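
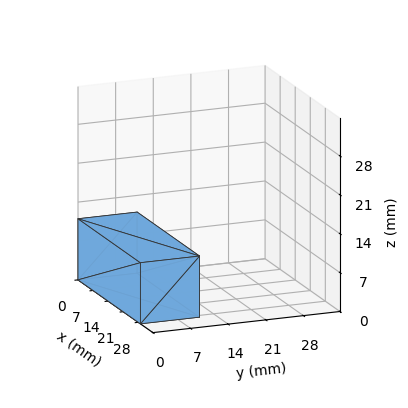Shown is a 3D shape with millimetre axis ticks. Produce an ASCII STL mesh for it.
Reading the render: the shape is a rectangular box, roughly 29 × 11 mm footprint and 11 mm tall (dimensions read to the nearest mm from the axis ticks). For the STL, each face is triangulated and given an outward normal.

solid part
  facet normal 0.0000 0.0000 -1.0000
    outer loop
      vertex 29.00 11.00 0.00
      vertex 29.00 0.00 0.00
      vertex 0.00 0.00 0.00
    endloop
  endfacet
  facet normal 0.0000 0.0000 -1.0000
    outer loop
      vertex 0.00 11.00 0.00
      vertex 29.00 11.00 0.00
      vertex 0.00 0.00 0.00
    endloop
  endfacet
  facet normal 0.0000 0.0000 1.0000
    outer loop
      vertex 0.00 0.00 11.00
      vertex 29.00 0.00 11.00
      vertex 29.00 11.00 11.00
    endloop
  endfacet
  facet normal 0.0000 0.0000 1.0000
    outer loop
      vertex 0.00 0.00 11.00
      vertex 29.00 11.00 11.00
      vertex 0.00 11.00 11.00
    endloop
  endfacet
  facet normal 0.0000 -1.0000 0.0000
    outer loop
      vertex 0.00 0.00 0.00
      vertex 29.00 0.00 0.00
      vertex 29.00 0.00 11.00
    endloop
  endfacet
  facet normal 0.0000 -1.0000 0.0000
    outer loop
      vertex 0.00 0.00 0.00
      vertex 29.00 0.00 11.00
      vertex 0.00 0.00 11.00
    endloop
  endfacet
  facet normal 0.0000 1.0000 0.0000
    outer loop
      vertex 29.00 11.00 11.00
      vertex 29.00 11.00 0.00
      vertex 0.00 11.00 0.00
    endloop
  endfacet
  facet normal 0.0000 1.0000 0.0000
    outer loop
      vertex 0.00 11.00 11.00
      vertex 29.00 11.00 11.00
      vertex 0.00 11.00 0.00
    endloop
  endfacet
  facet normal -1.0000 0.0000 0.0000
    outer loop
      vertex 0.00 11.00 11.00
      vertex 0.00 11.00 0.00
      vertex 0.00 0.00 0.00
    endloop
  endfacet
  facet normal -1.0000 0.0000 0.0000
    outer loop
      vertex 0.00 0.00 11.00
      vertex 0.00 11.00 11.00
      vertex 0.00 0.00 0.00
    endloop
  endfacet
  facet normal 1.0000 0.0000 0.0000
    outer loop
      vertex 29.00 0.00 0.00
      vertex 29.00 11.00 0.00
      vertex 29.00 11.00 11.00
    endloop
  endfacet
  facet normal 1.0000 0.0000 0.0000
    outer loop
      vertex 29.00 0.00 0.00
      vertex 29.00 11.00 11.00
      vertex 29.00 0.00 11.00
    endloop
  endfacet
endsolid part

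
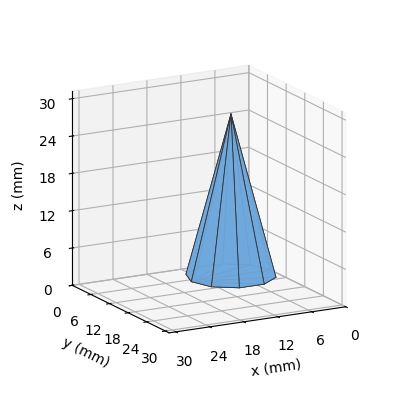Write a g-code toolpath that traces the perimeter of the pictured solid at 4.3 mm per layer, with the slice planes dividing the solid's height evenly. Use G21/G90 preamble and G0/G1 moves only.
Reading the render: the shape is a regular 10-sided pyramid, base circumscribed radius ≈ 7 mm, apex at z ≈ 26 mm (dimensions read to the nearest mm from the axis ticks). For the g-code, the solid's height is divided into equal slices at the stated Δz and each level perimeter traced with G1 moves after a G0 lift.

; perimeter-only toolpath
G21 ; units = mm
G90 ; absolute positioning
G28 ; home
; layer 1
G0 Z4.3
G0 X12.8 Y7.0
G1 X11.8 Y10.4
G1 X8.8 Y12.6
G1 X5.2 Y12.6
G1 X2.2 Y10.4
G1 X1.2 Y7.0
G1 X2.2 Y3.6
G1 X5.2 Y1.4
G1 X8.8 Y1.4
G1 X11.8 Y3.6
G1 X12.8 Y7.0
; layer 2
G0 Z8.7
G0 X11.7 Y7.0
G1 X10.8 Y9.7
G1 X8.5 Y11.5
G1 X5.5 Y11.5
G1 X3.2 Y9.7
G1 X2.3 Y7.0
G1 X3.2 Y4.3
G1 X5.5 Y2.5
G1 X8.5 Y2.5
G1 X10.8 Y4.3
G1 X11.7 Y7.0
; layer 3
G0 Z13.0
G0 X10.5 Y7.0
G1 X9.8 Y9.1
G1 X8.1 Y10.3
G1 X5.9 Y10.3
G1 X4.2 Y9.1
G1 X3.5 Y7.0
G1 X4.2 Y5.0
G1 X5.9 Y3.6
G1 X8.1 Y3.6
G1 X9.8 Y5.0
G1 X10.5 Y7.0
; layer 4
G0 Z17.3
G0 X9.3 Y7.0
G1 X8.9 Y8.4
G1 X7.7 Y9.2
G1 X6.3 Y9.2
G1 X5.1 Y8.4
G1 X4.7 Y7.0
G1 X5.1 Y5.6
G1 X6.3 Y4.8
G1 X7.7 Y4.8
G1 X8.9 Y5.6
G1 X9.3 Y7.0
; layer 5
G0 Z21.7
G0 X8.2 Y7.0
G1 X8.0 Y7.7
G1 X7.4 Y8.1
G1 X6.6 Y8.1
G1 X6.0 Y7.7
G1 X5.8 Y7.0
G1 X6.0 Y6.3
G1 X6.6 Y5.9
G1 X7.4 Y5.9
G1 X8.0 Y6.3
G1 X8.2 Y7.0
M2 ; end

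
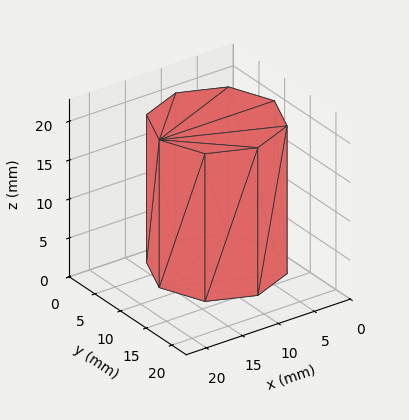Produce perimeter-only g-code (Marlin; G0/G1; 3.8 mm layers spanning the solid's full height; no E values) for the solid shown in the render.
Reading the render: the shape is a regular 8-sided prism (a cylinder approximated with 8 flat sides), circumscribed radius ≈ 8 mm, height ≈ 19 mm (dimensions read to the nearest mm from the axis ticks). For the g-code, the solid's height is divided into equal slices at the stated Δz and each level perimeter traced with G1 moves after a G0 lift.

; perimeter-only toolpath
G21 ; units = mm
G90 ; absolute positioning
G28 ; home
; layer 1
G0 Z3.8
G0 X16.0 Y8.0
G1 X13.7 Y13.7
G1 X8.0 Y16.0
G1 X2.3 Y13.7
G1 X0.0 Y8.0
G1 X2.3 Y2.3
G1 X8.0 Y0.0
G1 X13.7 Y2.3
G1 X16.0 Y8.0
; layer 2
G0 Z7.6
G0 X16.0 Y8.0
G1 X13.7 Y13.7
G1 X8.0 Y16.0
G1 X2.3 Y13.7
G1 X0.0 Y8.0
G1 X2.3 Y2.3
G1 X8.0 Y0.0
G1 X13.7 Y2.3
G1 X16.0 Y8.0
; layer 3
G0 Z11.4
G0 X16.0 Y8.0
G1 X13.7 Y13.7
G1 X8.0 Y16.0
G1 X2.3 Y13.7
G1 X0.0 Y8.0
G1 X2.3 Y2.3
G1 X8.0 Y0.0
G1 X13.7 Y2.3
G1 X16.0 Y8.0
; layer 4
G0 Z15.2
G0 X16.0 Y8.0
G1 X13.7 Y13.7
G1 X8.0 Y16.0
G1 X2.3 Y13.7
G1 X0.0 Y8.0
G1 X2.3 Y2.3
G1 X8.0 Y0.0
G1 X13.7 Y2.3
G1 X16.0 Y8.0
; layer 5
G0 Z19.0
G0 X16.0 Y8.0
G1 X13.7 Y13.7
G1 X8.0 Y16.0
G1 X2.3 Y13.7
G1 X0.0 Y8.0
G1 X2.3 Y2.3
G1 X8.0 Y0.0
G1 X13.7 Y2.3
G1 X16.0 Y8.0
M2 ; end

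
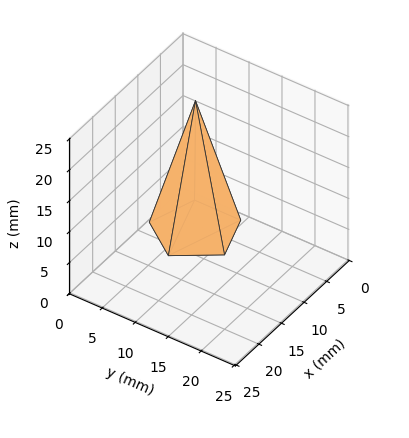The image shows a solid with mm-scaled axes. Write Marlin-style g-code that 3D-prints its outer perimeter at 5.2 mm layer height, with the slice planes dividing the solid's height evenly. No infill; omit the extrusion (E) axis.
Reading the render: the shape is a regular 5-sided pyramid, base circumscribed radius ≈ 6 mm, apex at z ≈ 21 mm (dimensions read to the nearest mm from the axis ticks). For the g-code, the solid's height is divided into equal slices at the stated Δz and each level perimeter traced with G1 moves after a G0 lift.

; perimeter-only toolpath
G21 ; units = mm
G90 ; absolute positioning
G28 ; home
; layer 1
G0 Z5.2
G0 X10.5 Y6.0
G1 X7.4 Y10.3
G1 X2.3 Y8.6
G1 X2.3 Y3.4
G1 X7.4 Y1.7
G1 X10.5 Y6.0
; layer 2
G0 Z10.5
G0 X9.0 Y6.0
G1 X7.0 Y8.8
G1 X3.5 Y7.8
G1 X3.5 Y4.2
G1 X7.0 Y3.1
G1 X9.0 Y6.0
; layer 3
G0 Z15.8
G0 X7.5 Y6.0
G1 X6.5 Y7.4
G1 X4.8 Y6.9
G1 X4.8 Y5.1
G1 X6.5 Y4.6
G1 X7.5 Y6.0
M2 ; end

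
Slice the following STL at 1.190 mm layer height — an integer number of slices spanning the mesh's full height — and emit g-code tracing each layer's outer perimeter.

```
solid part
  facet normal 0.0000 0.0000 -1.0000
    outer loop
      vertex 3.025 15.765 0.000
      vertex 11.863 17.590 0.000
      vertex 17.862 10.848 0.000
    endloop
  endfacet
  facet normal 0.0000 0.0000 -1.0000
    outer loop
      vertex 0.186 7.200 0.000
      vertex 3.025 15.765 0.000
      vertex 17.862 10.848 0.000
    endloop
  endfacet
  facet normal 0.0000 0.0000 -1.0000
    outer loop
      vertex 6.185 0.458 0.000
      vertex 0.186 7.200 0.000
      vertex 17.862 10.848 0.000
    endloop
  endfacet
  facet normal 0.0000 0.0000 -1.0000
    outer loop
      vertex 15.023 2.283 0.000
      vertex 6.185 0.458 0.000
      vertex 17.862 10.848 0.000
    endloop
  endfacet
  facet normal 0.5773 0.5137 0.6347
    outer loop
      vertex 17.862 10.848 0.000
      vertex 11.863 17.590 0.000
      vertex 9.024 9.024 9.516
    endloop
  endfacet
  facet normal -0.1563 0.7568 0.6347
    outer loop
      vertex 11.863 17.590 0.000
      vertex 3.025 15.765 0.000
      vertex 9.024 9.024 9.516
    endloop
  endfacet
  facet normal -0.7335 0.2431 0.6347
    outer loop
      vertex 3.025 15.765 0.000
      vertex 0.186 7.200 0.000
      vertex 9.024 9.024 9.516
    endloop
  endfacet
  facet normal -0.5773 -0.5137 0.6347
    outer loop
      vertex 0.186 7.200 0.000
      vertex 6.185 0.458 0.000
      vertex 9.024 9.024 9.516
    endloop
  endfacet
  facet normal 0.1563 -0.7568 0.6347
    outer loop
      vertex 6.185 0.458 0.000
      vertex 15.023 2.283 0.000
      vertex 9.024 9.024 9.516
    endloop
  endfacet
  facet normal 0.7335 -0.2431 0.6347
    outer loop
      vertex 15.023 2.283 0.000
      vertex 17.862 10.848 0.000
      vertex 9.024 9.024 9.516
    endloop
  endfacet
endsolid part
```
; perimeter-only toolpath
G21 ; units = mm
G90 ; absolute positioning
G28 ; home
; layer 1
G0 Z1.190
G0 X16.757 Y10.620
G1 X11.508 Y16.519
G1 X3.775 Y14.922
G1 X1.291 Y7.428
G1 X6.540 Y1.529
G1 X14.273 Y3.126
G1 X16.757 Y10.620
; layer 2
G0 Z2.379
G0 X15.652 Y10.392
G1 X11.153 Y15.448
G1 X4.525 Y14.080
G1 X2.395 Y7.656
G1 X6.895 Y2.599
G1 X13.523 Y3.968
G1 X15.652 Y10.392
; layer 3
G0 Z3.569
G0 X14.548 Y10.164
G1 X10.798 Y14.378
G1 X5.275 Y13.237
G1 X3.500 Y7.884
G1 X7.250 Y3.670
G1 X12.773 Y4.811
G1 X14.548 Y10.164
; layer 4
G0 Z4.758
G0 X13.443 Y9.936
G1 X10.444 Y13.307
G1 X6.024 Y12.395
G1 X4.605 Y8.112
G1 X7.604 Y4.741
G1 X12.023 Y5.653
G1 X13.443 Y9.936
; layer 5
G0 Z5.947
G0 X12.338 Y9.708
G1 X10.089 Y12.236
G1 X6.774 Y11.552
G1 X5.710 Y8.340
G1 X7.959 Y5.812
G1 X11.274 Y6.496
G1 X12.338 Y9.708
; layer 6
G0 Z7.137
G0 X11.233 Y9.480
G1 X9.734 Y11.165
G1 X7.524 Y10.709
G1 X6.814 Y8.568
G1 X8.314 Y6.882
G1 X10.524 Y7.339
G1 X11.233 Y9.480
; layer 7
G0 Z8.326
G0 X10.129 Y9.252
G1 X9.379 Y10.095
G1 X8.274 Y9.867
G1 X7.919 Y8.796
G1 X8.669 Y7.953
G1 X9.774 Y8.181
G1 X10.129 Y9.252
M2 ; end

The solid is a regular 6-sided pyramid, base circumscribed radius ≈ 9.02 mm, apex at z ≈ 9.52 mm. Slicing at Δz = 1.190 mm — 8 equal slices spanning the solid's height, so layer i sits at z = i·h/8 — gives 7 non-empty perimeters. Each is a 6-segment closed polygon; G0 lifts to the layer z and rapids to the start vertex, then G1 traces the edges. The cross-section shrinks linearly with z (the slice at the apex is degenerate and omitted).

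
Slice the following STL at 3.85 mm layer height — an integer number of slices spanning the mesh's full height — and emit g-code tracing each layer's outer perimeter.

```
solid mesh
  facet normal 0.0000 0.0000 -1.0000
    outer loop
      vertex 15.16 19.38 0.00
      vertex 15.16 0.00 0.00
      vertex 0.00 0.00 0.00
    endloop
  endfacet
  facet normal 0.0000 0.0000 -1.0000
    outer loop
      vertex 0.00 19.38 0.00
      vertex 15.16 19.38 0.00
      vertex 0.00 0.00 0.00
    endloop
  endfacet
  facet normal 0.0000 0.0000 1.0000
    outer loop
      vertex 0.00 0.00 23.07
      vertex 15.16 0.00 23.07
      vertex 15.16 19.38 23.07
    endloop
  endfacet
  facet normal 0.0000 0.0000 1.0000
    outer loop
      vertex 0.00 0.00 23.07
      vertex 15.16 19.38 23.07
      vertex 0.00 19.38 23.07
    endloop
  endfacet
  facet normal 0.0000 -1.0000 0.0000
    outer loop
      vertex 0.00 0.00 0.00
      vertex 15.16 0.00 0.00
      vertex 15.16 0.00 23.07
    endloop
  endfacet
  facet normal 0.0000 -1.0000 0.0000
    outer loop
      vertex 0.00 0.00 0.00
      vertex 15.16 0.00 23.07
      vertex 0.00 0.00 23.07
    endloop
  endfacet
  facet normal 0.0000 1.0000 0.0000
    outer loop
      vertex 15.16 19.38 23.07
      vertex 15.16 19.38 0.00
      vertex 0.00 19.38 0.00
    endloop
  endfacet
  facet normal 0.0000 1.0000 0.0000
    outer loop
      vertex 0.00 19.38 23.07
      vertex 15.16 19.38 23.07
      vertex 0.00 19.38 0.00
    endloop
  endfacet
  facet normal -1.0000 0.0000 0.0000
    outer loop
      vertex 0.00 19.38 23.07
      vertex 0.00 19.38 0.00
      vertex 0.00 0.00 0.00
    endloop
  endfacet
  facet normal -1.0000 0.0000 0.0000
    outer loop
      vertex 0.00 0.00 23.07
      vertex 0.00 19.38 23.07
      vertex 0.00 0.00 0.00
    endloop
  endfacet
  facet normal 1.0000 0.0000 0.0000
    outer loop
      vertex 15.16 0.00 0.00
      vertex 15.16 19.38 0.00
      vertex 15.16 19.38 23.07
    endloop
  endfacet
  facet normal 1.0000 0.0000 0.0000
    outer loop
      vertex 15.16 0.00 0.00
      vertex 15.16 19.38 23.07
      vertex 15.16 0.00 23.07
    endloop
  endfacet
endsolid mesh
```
; perimeter-only toolpath
G21 ; units = mm
G90 ; absolute positioning
G28 ; home
; layer 1
G0 Z3.85
G0 X0.00 Y0.00
G1 X15.16 Y0.00
G1 X15.16 Y19.38
G1 X0.00 Y19.38
G1 X0.00 Y0.00
; layer 2
G0 Z7.69
G0 X0.00 Y0.00
G1 X15.16 Y0.00
G1 X15.16 Y19.38
G1 X0.00 Y19.38
G1 X0.00 Y0.00
; layer 3
G0 Z11.54
G0 X0.00 Y0.00
G1 X15.16 Y0.00
G1 X15.16 Y19.38
G1 X0.00 Y19.38
G1 X0.00 Y0.00
; layer 4
G0 Z15.38
G0 X0.00 Y0.00
G1 X15.16 Y0.00
G1 X15.16 Y19.38
G1 X0.00 Y19.38
G1 X0.00 Y0.00
; layer 5
G0 Z19.23
G0 X0.00 Y0.00
G1 X15.16 Y0.00
G1 X15.16 Y19.38
G1 X0.00 Y19.38
G1 X0.00 Y0.00
; layer 6
G0 Z23.07
G0 X0.00 Y0.00
G1 X15.16 Y0.00
G1 X15.16 Y19.38
G1 X0.00 Y19.38
G1 X0.00 Y0.00
M2 ; end

The solid is a rectangular box, roughly 15.2 × 19.4 mm footprint and 23.1 mm tall. Slicing at Δz = 3.85 mm — 6 equal slices spanning the solid's height, so layer i sits at z = i·h/6 — gives 6 non-empty perimeters. Each is a 4-segment closed polygon; G0 lifts to the layer z and rapids to the start vertex, then G1 traces the edges.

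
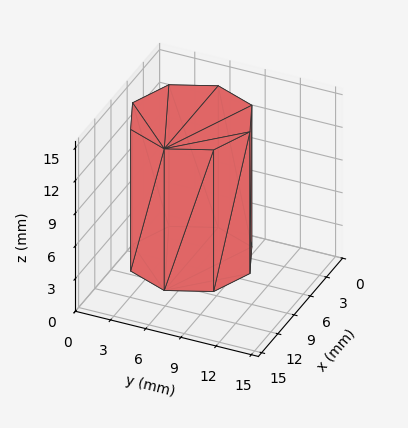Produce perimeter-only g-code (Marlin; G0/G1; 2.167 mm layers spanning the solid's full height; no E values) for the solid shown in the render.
Reading the render: the shape is a regular 8-sided prism (a cylinder approximated with 8 flat sides), circumscribed radius ≈ 5 mm, height ≈ 13 mm (dimensions read to the nearest mm from the axis ticks). For the g-code, the solid's height is divided into equal slices at the stated Δz and each level perimeter traced with G1 moves after a G0 lift.

; perimeter-only toolpath
G21 ; units = mm
G90 ; absolute positioning
G28 ; home
; layer 1
G0 Z2.167
G0 X10.000 Y5.000
G1 X8.536 Y8.536
G1 X5.000 Y10.000
G1 X1.464 Y8.536
G1 X0.000 Y5.000
G1 X1.464 Y1.464
G1 X5.000 Y0.000
G1 X8.536 Y1.464
G1 X10.000 Y5.000
; layer 2
G0 Z4.333
G0 X10.000 Y5.000
G1 X8.536 Y8.536
G1 X5.000 Y10.000
G1 X1.464 Y8.536
G1 X0.000 Y5.000
G1 X1.464 Y1.464
G1 X5.000 Y0.000
G1 X8.536 Y1.464
G1 X10.000 Y5.000
; layer 3
G0 Z6.500
G0 X10.000 Y5.000
G1 X8.536 Y8.536
G1 X5.000 Y10.000
G1 X1.464 Y8.536
G1 X0.000 Y5.000
G1 X1.464 Y1.464
G1 X5.000 Y0.000
G1 X8.536 Y1.464
G1 X10.000 Y5.000
; layer 4
G0 Z8.667
G0 X10.000 Y5.000
G1 X8.536 Y8.536
G1 X5.000 Y10.000
G1 X1.464 Y8.536
G1 X0.000 Y5.000
G1 X1.464 Y1.464
G1 X5.000 Y0.000
G1 X8.536 Y1.464
G1 X10.000 Y5.000
; layer 5
G0 Z10.833
G0 X10.000 Y5.000
G1 X8.536 Y8.536
G1 X5.000 Y10.000
G1 X1.464 Y8.536
G1 X0.000 Y5.000
G1 X1.464 Y1.464
G1 X5.000 Y0.000
G1 X8.536 Y1.464
G1 X10.000 Y5.000
; layer 6
G0 Z13.000
G0 X10.000 Y5.000
G1 X8.536 Y8.536
G1 X5.000 Y10.000
G1 X1.464 Y8.536
G1 X0.000 Y5.000
G1 X1.464 Y1.464
G1 X5.000 Y0.000
G1 X8.536 Y1.464
G1 X10.000 Y5.000
M2 ; end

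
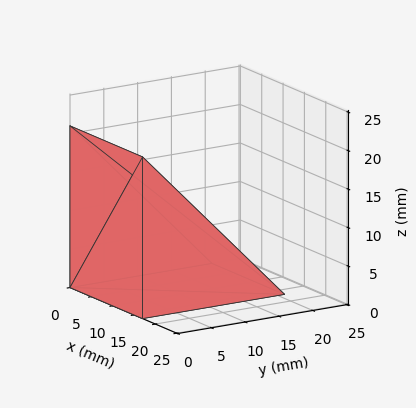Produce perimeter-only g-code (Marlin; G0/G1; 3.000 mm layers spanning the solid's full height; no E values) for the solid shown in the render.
Reading the render: the shape is a wedge (ramp): 17 × 21 mm base, rising to 21 mm along the y=0 edge and sloping linearly to z=0 at y=21 (dimensions read to the nearest mm from the axis ticks). For the g-code, the solid's height is divided into equal slices at the stated Δz and each level perimeter traced with G1 moves after a G0 lift.

; perimeter-only toolpath
G21 ; units = mm
G90 ; absolute positioning
G28 ; home
; layer 1
G0 Z3.000
G0 X0.000 Y0.000
G1 X17.000 Y0.000
G1 X17.000 Y18.000
G1 X0.000 Y18.000
G1 X0.000 Y0.000
; layer 2
G0 Z6.000
G0 X0.000 Y0.000
G1 X17.000 Y0.000
G1 X17.000 Y15.000
G1 X0.000 Y15.000
G1 X0.000 Y0.000
; layer 3
G0 Z9.000
G0 X0.000 Y0.000
G1 X17.000 Y0.000
G1 X17.000 Y12.000
G1 X0.000 Y12.000
G1 X0.000 Y0.000
; layer 4
G0 Z12.000
G0 X0.000 Y0.000
G1 X17.000 Y0.000
G1 X17.000 Y9.000
G1 X0.000 Y9.000
G1 X0.000 Y0.000
; layer 5
G0 Z15.000
G0 X0.000 Y0.000
G1 X17.000 Y0.000
G1 X17.000 Y6.000
G1 X0.000 Y6.000
G1 X0.000 Y0.000
; layer 6
G0 Z18.000
G0 X0.000 Y0.000
G1 X17.000 Y0.000
G1 X17.000 Y3.000
G1 X0.000 Y3.000
G1 X0.000 Y0.000
M2 ; end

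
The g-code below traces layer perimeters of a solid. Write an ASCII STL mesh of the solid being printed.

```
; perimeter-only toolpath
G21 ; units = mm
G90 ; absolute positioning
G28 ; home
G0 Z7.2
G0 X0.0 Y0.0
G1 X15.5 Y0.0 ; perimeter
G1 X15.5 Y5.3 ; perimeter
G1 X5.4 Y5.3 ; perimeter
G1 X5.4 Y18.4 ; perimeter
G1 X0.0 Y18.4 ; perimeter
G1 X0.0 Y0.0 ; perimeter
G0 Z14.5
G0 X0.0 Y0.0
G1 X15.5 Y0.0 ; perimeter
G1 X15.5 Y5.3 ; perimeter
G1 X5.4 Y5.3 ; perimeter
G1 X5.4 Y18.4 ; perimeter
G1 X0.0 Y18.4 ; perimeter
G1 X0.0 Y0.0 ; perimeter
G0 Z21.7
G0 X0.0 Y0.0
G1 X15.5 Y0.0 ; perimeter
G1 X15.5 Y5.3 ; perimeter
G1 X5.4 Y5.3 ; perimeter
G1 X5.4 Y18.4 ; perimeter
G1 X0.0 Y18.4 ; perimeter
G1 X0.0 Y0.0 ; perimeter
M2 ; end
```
solid part
  facet normal 0.0000 0.0000 -1.0000
    outer loop
      vertex 15.5 5.3 0.0
      vertex 15.5 0.0 0.0
      vertex 0.0 0.0 0.0
    endloop
  endfacet
  facet normal 0.0000 0.0000 -1.0000
    outer loop
      vertex 5.4 5.3 0.0
      vertex 15.5 5.3 0.0
      vertex 0.0 0.0 0.0
    endloop
  endfacet
  facet normal 0.0000 0.0000 -1.0000
    outer loop
      vertex 5.4 18.4 0.0
      vertex 5.4 5.3 0.0
      vertex 0.0 0.0 0.0
    endloop
  endfacet
  facet normal 0.0000 0.0000 -1.0000
    outer loop
      vertex 0.0 18.4 0.0
      vertex 5.4 18.4 0.0
      vertex 0.0 0.0 0.0
    endloop
  endfacet
  facet normal 0.0000 0.0000 1.0000
    outer loop
      vertex 0.0 0.0 21.7
      vertex 15.5 0.0 21.7
      vertex 15.5 5.3 21.7
    endloop
  endfacet
  facet normal 0.0000 0.0000 1.0000
    outer loop
      vertex 0.0 0.0 21.7
      vertex 15.5 5.3 21.7
      vertex 5.4 5.3 21.7
    endloop
  endfacet
  facet normal 0.0000 0.0000 1.0000
    outer loop
      vertex 0.0 0.0 21.7
      vertex 5.4 5.3 21.7
      vertex 5.4 18.4 21.7
    endloop
  endfacet
  facet normal 0.0000 0.0000 1.0000
    outer loop
      vertex 0.0 0.0 21.7
      vertex 5.4 18.4 21.7
      vertex 0.0 18.4 21.7
    endloop
  endfacet
  facet normal 0.0000 -1.0000 0.0000
    outer loop
      vertex 0.0 0.0 0.0
      vertex 15.5 0.0 0.0
      vertex 15.5 0.0 21.7
    endloop
  endfacet
  facet normal 0.0000 -1.0000 0.0000
    outer loop
      vertex 0.0 0.0 0.0
      vertex 15.5 0.0 21.7
      vertex 0.0 0.0 21.7
    endloop
  endfacet
  facet normal 1.0000 0.0000 0.0000
    outer loop
      vertex 15.5 0.0 0.0
      vertex 15.5 5.3 0.0
      vertex 15.5 5.3 21.7
    endloop
  endfacet
  facet normal 1.0000 0.0000 0.0000
    outer loop
      vertex 15.5 0.0 0.0
      vertex 15.5 5.3 21.7
      vertex 15.5 0.0 21.7
    endloop
  endfacet
  facet normal 0.0000 1.0000 0.0000
    outer loop
      vertex 15.5 5.3 0.0
      vertex 5.4 5.3 0.0
      vertex 5.4 5.3 21.7
    endloop
  endfacet
  facet normal 0.0000 1.0000 0.0000
    outer loop
      vertex 15.5 5.3 0.0
      vertex 5.4 5.3 21.7
      vertex 15.5 5.3 21.7
    endloop
  endfacet
  facet normal 1.0000 0.0000 0.0000
    outer loop
      vertex 5.4 5.3 0.0
      vertex 5.4 18.4 0.0
      vertex 5.4 18.4 21.7
    endloop
  endfacet
  facet normal 1.0000 0.0000 0.0000
    outer loop
      vertex 5.4 5.3 0.0
      vertex 5.4 18.4 21.7
      vertex 5.4 5.3 21.7
    endloop
  endfacet
  facet normal 0.0000 1.0000 0.0000
    outer loop
      vertex 5.4 18.4 0.0
      vertex 0.0 18.4 0.0
      vertex 0.0 18.4 21.7
    endloop
  endfacet
  facet normal 0.0000 1.0000 0.0000
    outer loop
      vertex 5.4 18.4 0.0
      vertex 0.0 18.4 21.7
      vertex 5.4 18.4 21.7
    endloop
  endfacet
  facet normal -1.0000 0.0000 0.0000
    outer loop
      vertex 0.0 18.4 0.0
      vertex 0.0 0.0 0.0
      vertex 0.0 0.0 21.7
    endloop
  endfacet
  facet normal -1.0000 0.0000 0.0000
    outer loop
      vertex 0.0 18.4 0.0
      vertex 0.0 0.0 21.7
      vertex 0.0 18.4 21.7
    endloop
  endfacet
endsolid part

The G0 Z moves step by Δz≈7.2 mm. Every layer's G1 loop is the same polygon, so the solid is a straight extrusion of it from z=0 to z≈21.7. Closing with flat bottom and top caps and triangulating gives 20 facets — an L-shaped prism: outer 15.5 × 18.4 mm, arm thicknesses ≈ 5.3 mm (horizontal) and 5.4 mm (vertical), extruded 21.7 mm in z.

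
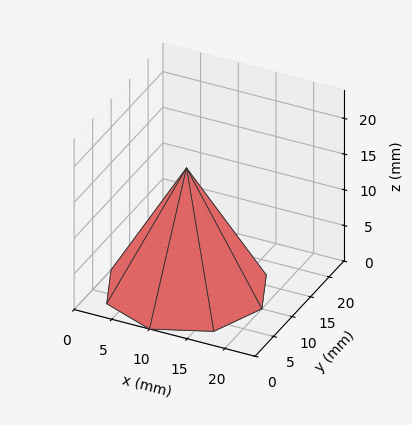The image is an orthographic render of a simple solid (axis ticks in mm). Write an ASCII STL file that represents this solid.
Reading the render: the shape is a regular 8-sided pyramid, base circumscribed radius ≈ 10 mm, apex at z ≈ 17 mm (dimensions read to the nearest mm from the axis ticks). For the STL, each face is triangulated and given an outward normal.

solid part
  facet normal 0.0000 0.0000 -1.0000
    outer loop
      vertex 10.0 20.0 0.0
      vertex 17.1 17.1 0.0
      vertex 20.0 10.0 0.0
    endloop
  endfacet
  facet normal 0.0000 0.0000 -1.0000
    outer loop
      vertex 2.9 17.1 0.0
      vertex 10.0 20.0 0.0
      vertex 20.0 10.0 0.0
    endloop
  endfacet
  facet normal 0.0000 0.0000 -1.0000
    outer loop
      vertex 0.0 10.0 0.0
      vertex 2.9 17.1 0.0
      vertex 20.0 10.0 0.0
    endloop
  endfacet
  facet normal 0.0000 0.0000 -1.0000
    outer loop
      vertex 2.9 2.9 0.0
      vertex 0.0 10.0 0.0
      vertex 20.0 10.0 0.0
    endloop
  endfacet
  facet normal 0.0000 0.0000 -1.0000
    outer loop
      vertex 10.0 0.0 0.0
      vertex 2.9 2.9 0.0
      vertex 20.0 10.0 0.0
    endloop
  endfacet
  facet normal 0.0000 0.0000 -1.0000
    outer loop
      vertex 17.1 2.9 0.0
      vertex 10.0 0.0 0.0
      vertex 20.0 10.0 0.0
    endloop
  endfacet
  facet normal 0.8130 0.3321 0.4782
    outer loop
      vertex 20.0 10.0 0.0
      vertex 17.1 17.1 0.0
      vertex 10.0 10.0 17.0
    endloop
  endfacet
  facet normal 0.3321 0.8130 0.4782
    outer loop
      vertex 17.1 17.1 0.0
      vertex 10.0 20.0 0.0
      vertex 10.0 10.0 17.0
    endloop
  endfacet
  facet normal -0.3321 0.8130 0.4782
    outer loop
      vertex 10.0 20.0 0.0
      vertex 2.9 17.1 0.0
      vertex 10.0 10.0 17.0
    endloop
  endfacet
  facet normal -0.8130 0.3321 0.4782
    outer loop
      vertex 2.9 17.1 0.0
      vertex 0.0 10.0 0.0
      vertex 10.0 10.0 17.0
    endloop
  endfacet
  facet normal -0.8130 -0.3321 0.4782
    outer loop
      vertex 0.0 10.0 0.0
      vertex 2.9 2.9 0.0
      vertex 10.0 10.0 17.0
    endloop
  endfacet
  facet normal -0.3321 -0.8130 0.4782
    outer loop
      vertex 2.9 2.9 0.0
      vertex 10.0 0.0 0.0
      vertex 10.0 10.0 17.0
    endloop
  endfacet
  facet normal 0.3321 -0.8130 0.4782
    outer loop
      vertex 10.0 0.0 0.0
      vertex 17.1 2.9 0.0
      vertex 10.0 10.0 17.0
    endloop
  endfacet
  facet normal 0.8130 -0.3321 0.4782
    outer loop
      vertex 17.1 2.9 0.0
      vertex 20.0 10.0 0.0
      vertex 10.0 10.0 17.0
    endloop
  endfacet
endsolid part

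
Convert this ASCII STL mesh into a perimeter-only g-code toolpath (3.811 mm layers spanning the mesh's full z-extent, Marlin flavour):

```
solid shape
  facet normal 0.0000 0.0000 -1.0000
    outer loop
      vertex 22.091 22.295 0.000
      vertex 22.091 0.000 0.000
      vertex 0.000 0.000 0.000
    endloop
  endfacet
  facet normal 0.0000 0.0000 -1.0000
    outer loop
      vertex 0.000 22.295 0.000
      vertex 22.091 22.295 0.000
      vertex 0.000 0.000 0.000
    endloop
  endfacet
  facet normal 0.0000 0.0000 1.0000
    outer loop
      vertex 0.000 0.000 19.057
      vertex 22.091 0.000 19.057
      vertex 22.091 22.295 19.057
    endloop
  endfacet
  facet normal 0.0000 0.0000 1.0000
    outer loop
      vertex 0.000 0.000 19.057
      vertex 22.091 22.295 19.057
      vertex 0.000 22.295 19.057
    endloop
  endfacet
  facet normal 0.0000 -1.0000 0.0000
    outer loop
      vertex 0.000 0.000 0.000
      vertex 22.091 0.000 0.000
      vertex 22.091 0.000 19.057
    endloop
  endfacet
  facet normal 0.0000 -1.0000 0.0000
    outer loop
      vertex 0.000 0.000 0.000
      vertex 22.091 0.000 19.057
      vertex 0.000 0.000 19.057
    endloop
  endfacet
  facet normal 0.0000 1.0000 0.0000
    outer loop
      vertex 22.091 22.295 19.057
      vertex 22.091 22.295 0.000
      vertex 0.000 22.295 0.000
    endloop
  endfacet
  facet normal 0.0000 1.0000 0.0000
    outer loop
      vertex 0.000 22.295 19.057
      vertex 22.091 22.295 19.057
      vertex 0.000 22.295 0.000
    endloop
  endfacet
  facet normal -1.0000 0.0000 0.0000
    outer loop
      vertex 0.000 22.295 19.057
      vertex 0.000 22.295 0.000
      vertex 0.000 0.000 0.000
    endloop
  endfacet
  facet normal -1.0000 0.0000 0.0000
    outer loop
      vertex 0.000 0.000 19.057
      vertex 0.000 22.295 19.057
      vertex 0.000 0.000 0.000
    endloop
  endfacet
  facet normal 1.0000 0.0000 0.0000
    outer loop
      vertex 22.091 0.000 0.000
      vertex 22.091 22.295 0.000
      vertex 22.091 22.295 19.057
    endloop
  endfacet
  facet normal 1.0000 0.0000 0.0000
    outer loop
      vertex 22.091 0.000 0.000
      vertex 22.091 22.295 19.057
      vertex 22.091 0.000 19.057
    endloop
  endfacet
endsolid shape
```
; perimeter-only toolpath
G21 ; units = mm
G90 ; absolute positioning
G28 ; home
; layer 1
G0 Z3.811
G0 X0.000 Y0.000
G1 X22.091 Y0.000
G1 X22.091 Y22.295
G1 X0.000 Y22.295
G1 X0.000 Y0.000
; layer 2
G0 Z7.623
G0 X0.000 Y0.000
G1 X22.091 Y0.000
G1 X22.091 Y22.295
G1 X0.000 Y22.295
G1 X0.000 Y0.000
; layer 3
G0 Z11.434
G0 X0.000 Y0.000
G1 X22.091 Y0.000
G1 X22.091 Y22.295
G1 X0.000 Y22.295
G1 X0.000 Y0.000
; layer 4
G0 Z15.246
G0 X0.000 Y0.000
G1 X22.091 Y0.000
G1 X22.091 Y22.295
G1 X0.000 Y22.295
G1 X0.000 Y0.000
; layer 5
G0 Z19.057
G0 X0.000 Y0.000
G1 X22.091 Y0.000
G1 X22.091 Y22.295
G1 X0.000 Y22.295
G1 X0.000 Y0.000
M2 ; end

The solid is a rectangular box, roughly 22.1 × 22.3 mm footprint and 19.1 mm tall. Slicing at Δz = 3.811 mm — 5 equal slices spanning the solid's height, so layer i sits at z = i·h/5 — gives 5 non-empty perimeters. Each is a 4-segment closed polygon; G0 lifts to the layer z and rapids to the start vertex, then G1 traces the edges.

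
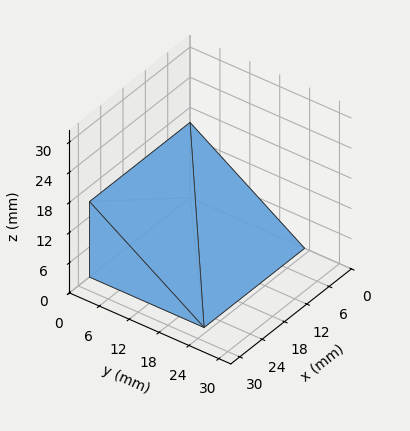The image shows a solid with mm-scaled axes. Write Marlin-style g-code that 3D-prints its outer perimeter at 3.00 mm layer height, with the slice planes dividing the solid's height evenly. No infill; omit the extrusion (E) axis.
Reading the render: the shape is a wedge (ramp): 27 × 23 mm base, rising to 15 mm along the y=0 edge and sloping linearly to z=0 at y=23 (dimensions read to the nearest mm from the axis ticks). For the g-code, the solid's height is divided into equal slices at the stated Δz and each level perimeter traced with G1 moves after a G0 lift.

; perimeter-only toolpath
G21 ; units = mm
G90 ; absolute positioning
G28 ; home
; layer 1
G0 Z3.00
G0 X0.00 Y0.00
G1 X27.00 Y0.00
G1 X27.00 Y18.40
G1 X0.00 Y18.40
G1 X0.00 Y0.00
; layer 2
G0 Z6.00
G0 X0.00 Y0.00
G1 X27.00 Y0.00
G1 X27.00 Y13.80
G1 X0.00 Y13.80
G1 X0.00 Y0.00
; layer 3
G0 Z9.00
G0 X0.00 Y0.00
G1 X27.00 Y0.00
G1 X27.00 Y9.20
G1 X0.00 Y9.20
G1 X0.00 Y0.00
; layer 4
G0 Z12.00
G0 X0.00 Y0.00
G1 X27.00 Y0.00
G1 X27.00 Y4.60
G1 X0.00 Y4.60
G1 X0.00 Y0.00
M2 ; end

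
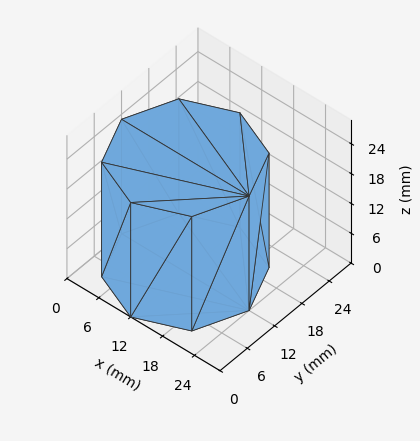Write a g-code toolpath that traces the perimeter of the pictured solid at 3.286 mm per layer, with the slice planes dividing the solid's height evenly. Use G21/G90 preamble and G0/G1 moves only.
Reading the render: the shape is a regular 8-sided prism (a cylinder approximated with 8 flat sides), circumscribed radius ≈ 12 mm, height ≈ 23 mm (dimensions read to the nearest mm from the axis ticks). For the g-code, the solid's height is divided into equal slices at the stated Δz and each level perimeter traced with G1 moves after a G0 lift.

; perimeter-only toolpath
G21 ; units = mm
G90 ; absolute positioning
G28 ; home
; layer 1
G0 Z3.286
G0 X24.000 Y12.000
G1 X20.485 Y20.485
G1 X12.000 Y24.000
G1 X3.515 Y20.485
G1 X0.000 Y12.000
G1 X3.515 Y3.515
G1 X12.000 Y0.000
G1 X20.485 Y3.515
G1 X24.000 Y12.000
; layer 2
G0 Z6.571
G0 X24.000 Y12.000
G1 X20.485 Y20.485
G1 X12.000 Y24.000
G1 X3.515 Y20.485
G1 X0.000 Y12.000
G1 X3.515 Y3.515
G1 X12.000 Y0.000
G1 X20.485 Y3.515
G1 X24.000 Y12.000
; layer 3
G0 Z9.857
G0 X24.000 Y12.000
G1 X20.485 Y20.485
G1 X12.000 Y24.000
G1 X3.515 Y20.485
G1 X0.000 Y12.000
G1 X3.515 Y3.515
G1 X12.000 Y0.000
G1 X20.485 Y3.515
G1 X24.000 Y12.000
; layer 4
G0 Z13.143
G0 X24.000 Y12.000
G1 X20.485 Y20.485
G1 X12.000 Y24.000
G1 X3.515 Y20.485
G1 X0.000 Y12.000
G1 X3.515 Y3.515
G1 X12.000 Y0.000
G1 X20.485 Y3.515
G1 X24.000 Y12.000
; layer 5
G0 Z16.429
G0 X24.000 Y12.000
G1 X20.485 Y20.485
G1 X12.000 Y24.000
G1 X3.515 Y20.485
G1 X0.000 Y12.000
G1 X3.515 Y3.515
G1 X12.000 Y0.000
G1 X20.485 Y3.515
G1 X24.000 Y12.000
; layer 6
G0 Z19.714
G0 X24.000 Y12.000
G1 X20.485 Y20.485
G1 X12.000 Y24.000
G1 X3.515 Y20.485
G1 X0.000 Y12.000
G1 X3.515 Y3.515
G1 X12.000 Y0.000
G1 X20.485 Y3.515
G1 X24.000 Y12.000
; layer 7
G0 Z23.000
G0 X24.000 Y12.000
G1 X20.485 Y20.485
G1 X12.000 Y24.000
G1 X3.515 Y20.485
G1 X0.000 Y12.000
G1 X3.515 Y3.515
G1 X12.000 Y0.000
G1 X20.485 Y3.515
G1 X24.000 Y12.000
M2 ; end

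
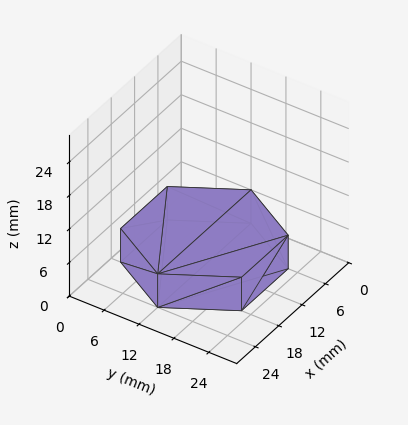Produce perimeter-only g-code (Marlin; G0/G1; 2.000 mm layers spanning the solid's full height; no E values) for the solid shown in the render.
Reading the render: the shape is a regular 6-sided prism (a cylinder approximated with 6 flat sides), circumscribed radius ≈ 12 mm, height ≈ 6 mm (dimensions read to the nearest mm from the axis ticks). For the g-code, the solid's height is divided into equal slices at the stated Δz and each level perimeter traced with G1 moves after a G0 lift.

; perimeter-only toolpath
G21 ; units = mm
G90 ; absolute positioning
G28 ; home
; layer 1
G0 Z2.000
G0 X24.000 Y12.000
G1 X18.000 Y22.392
G1 X6.000 Y22.392
G1 X0.000 Y12.000
G1 X6.000 Y1.608
G1 X18.000 Y1.608
G1 X24.000 Y12.000
; layer 2
G0 Z4.000
G0 X24.000 Y12.000
G1 X18.000 Y22.392
G1 X6.000 Y22.392
G1 X0.000 Y12.000
G1 X6.000 Y1.608
G1 X18.000 Y1.608
G1 X24.000 Y12.000
; layer 3
G0 Z6.000
G0 X24.000 Y12.000
G1 X18.000 Y22.392
G1 X6.000 Y22.392
G1 X0.000 Y12.000
G1 X6.000 Y1.608
G1 X18.000 Y1.608
G1 X24.000 Y12.000
M2 ; end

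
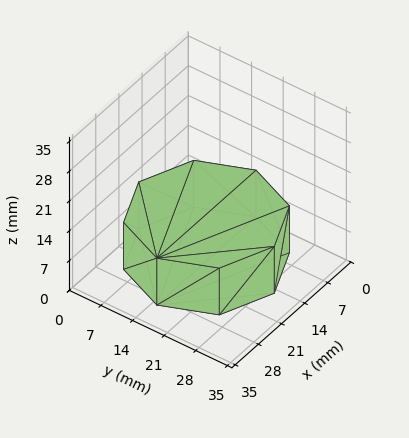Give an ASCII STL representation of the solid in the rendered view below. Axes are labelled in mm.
Reading the render: the shape is a regular 8-sided prism (a cylinder approximated with 8 flat sides), circumscribed radius ≈ 15 mm, height ≈ 11 mm (dimensions read to the nearest mm from the axis ticks). For the STL, each face is triangulated and given an outward normal.

solid part
  facet normal 0.0000 0.0000 -1.0000
    outer loop
      vertex 15.0 30.0 0.0
      vertex 25.6 25.6 0.0
      vertex 30.0 15.0 0.0
    endloop
  endfacet
  facet normal 0.0000 0.0000 -1.0000
    outer loop
      vertex 4.4 25.6 0.0
      vertex 15.0 30.0 0.0
      vertex 30.0 15.0 0.0
    endloop
  endfacet
  facet normal 0.0000 0.0000 -1.0000
    outer loop
      vertex 0.0 15.0 0.0
      vertex 4.4 25.6 0.0
      vertex 30.0 15.0 0.0
    endloop
  endfacet
  facet normal 0.0000 0.0000 -1.0000
    outer loop
      vertex 4.4 4.4 0.0
      vertex 0.0 15.0 0.0
      vertex 30.0 15.0 0.0
    endloop
  endfacet
  facet normal 0.0000 0.0000 -1.0000
    outer loop
      vertex 15.0 0.0 0.0
      vertex 4.4 4.4 0.0
      vertex 30.0 15.0 0.0
    endloop
  endfacet
  facet normal 0.0000 0.0000 -1.0000
    outer loop
      vertex 25.6 4.4 0.0
      vertex 15.0 0.0 0.0
      vertex 30.0 15.0 0.0
    endloop
  endfacet
  facet normal 0.0000 0.0000 1.0000
    outer loop
      vertex 30.0 15.0 11.0
      vertex 25.6 25.6 11.0
      vertex 15.0 30.0 11.0
    endloop
  endfacet
  facet normal 0.0000 0.0000 1.0000
    outer loop
      vertex 30.0 15.0 11.0
      vertex 15.0 30.0 11.0
      vertex 4.4 25.6 11.0
    endloop
  endfacet
  facet normal 0.0000 0.0000 1.0000
    outer loop
      vertex 30.0 15.0 11.0
      vertex 4.4 25.6 11.0
      vertex 0.0 15.0 11.0
    endloop
  endfacet
  facet normal 0.0000 0.0000 1.0000
    outer loop
      vertex 30.0 15.0 11.0
      vertex 0.0 15.0 11.0
      vertex 4.4 4.4 11.0
    endloop
  endfacet
  facet normal 0.0000 0.0000 1.0000
    outer loop
      vertex 30.0 15.0 11.0
      vertex 4.4 4.4 11.0
      vertex 15.0 0.0 11.0
    endloop
  endfacet
  facet normal 0.0000 0.0000 1.0000
    outer loop
      vertex 30.0 15.0 11.0
      vertex 15.0 0.0 11.0
      vertex 25.6 4.4 11.0
    endloop
  endfacet
  facet normal 0.9236 0.3834 0.0000
    outer loop
      vertex 30.0 15.0 0.0
      vertex 25.6 25.6 0.0
      vertex 25.6 25.6 11.0
    endloop
  endfacet
  facet normal 0.9236 0.3834 0.0000
    outer loop
      vertex 30.0 15.0 0.0
      vertex 25.6 25.6 11.0
      vertex 30.0 15.0 11.0
    endloop
  endfacet
  facet normal 0.3834 0.9236 0.0000
    outer loop
      vertex 25.6 25.6 0.0
      vertex 15.0 30.0 0.0
      vertex 15.0 30.0 11.0
    endloop
  endfacet
  facet normal 0.3834 0.9236 0.0000
    outer loop
      vertex 25.6 25.6 0.0
      vertex 15.0 30.0 11.0
      vertex 25.6 25.6 11.0
    endloop
  endfacet
  facet normal -0.3834 0.9236 0.0000
    outer loop
      vertex 15.0 30.0 0.0
      vertex 4.4 25.6 0.0
      vertex 4.4 25.6 11.0
    endloop
  endfacet
  facet normal -0.3834 0.9236 0.0000
    outer loop
      vertex 15.0 30.0 0.0
      vertex 4.4 25.6 11.0
      vertex 15.0 30.0 11.0
    endloop
  endfacet
  facet normal -0.9236 0.3834 0.0000
    outer loop
      vertex 4.4 25.6 0.0
      vertex 0.0 15.0 0.0
      vertex 0.0 15.0 11.0
    endloop
  endfacet
  facet normal -0.9236 0.3834 0.0000
    outer loop
      vertex 4.4 25.6 0.0
      vertex 0.0 15.0 11.0
      vertex 4.4 25.6 11.0
    endloop
  endfacet
  facet normal -0.9236 -0.3834 0.0000
    outer loop
      vertex 0.0 15.0 0.0
      vertex 4.4 4.4 0.0
      vertex 4.4 4.4 11.0
    endloop
  endfacet
  facet normal -0.9236 -0.3834 0.0000
    outer loop
      vertex 0.0 15.0 0.0
      vertex 4.4 4.4 11.0
      vertex 0.0 15.0 11.0
    endloop
  endfacet
  facet normal -0.3834 -0.9236 0.0000
    outer loop
      vertex 4.4 4.4 0.0
      vertex 15.0 0.0 0.0
      vertex 15.0 0.0 11.0
    endloop
  endfacet
  facet normal -0.3834 -0.9236 0.0000
    outer loop
      vertex 4.4 4.4 0.0
      vertex 15.0 0.0 11.0
      vertex 4.4 4.4 11.0
    endloop
  endfacet
  facet normal 0.3834 -0.9236 0.0000
    outer loop
      vertex 15.0 0.0 0.0
      vertex 25.6 4.4 0.0
      vertex 25.6 4.4 11.0
    endloop
  endfacet
  facet normal 0.3834 -0.9236 0.0000
    outer loop
      vertex 15.0 0.0 0.0
      vertex 25.6 4.4 11.0
      vertex 15.0 0.0 11.0
    endloop
  endfacet
  facet normal 0.9236 -0.3834 0.0000
    outer loop
      vertex 25.6 4.4 0.0
      vertex 30.0 15.0 0.0
      vertex 30.0 15.0 11.0
    endloop
  endfacet
  facet normal 0.9236 -0.3834 0.0000
    outer loop
      vertex 25.6 4.4 0.0
      vertex 30.0 15.0 11.0
      vertex 25.6 4.4 11.0
    endloop
  endfacet
endsolid part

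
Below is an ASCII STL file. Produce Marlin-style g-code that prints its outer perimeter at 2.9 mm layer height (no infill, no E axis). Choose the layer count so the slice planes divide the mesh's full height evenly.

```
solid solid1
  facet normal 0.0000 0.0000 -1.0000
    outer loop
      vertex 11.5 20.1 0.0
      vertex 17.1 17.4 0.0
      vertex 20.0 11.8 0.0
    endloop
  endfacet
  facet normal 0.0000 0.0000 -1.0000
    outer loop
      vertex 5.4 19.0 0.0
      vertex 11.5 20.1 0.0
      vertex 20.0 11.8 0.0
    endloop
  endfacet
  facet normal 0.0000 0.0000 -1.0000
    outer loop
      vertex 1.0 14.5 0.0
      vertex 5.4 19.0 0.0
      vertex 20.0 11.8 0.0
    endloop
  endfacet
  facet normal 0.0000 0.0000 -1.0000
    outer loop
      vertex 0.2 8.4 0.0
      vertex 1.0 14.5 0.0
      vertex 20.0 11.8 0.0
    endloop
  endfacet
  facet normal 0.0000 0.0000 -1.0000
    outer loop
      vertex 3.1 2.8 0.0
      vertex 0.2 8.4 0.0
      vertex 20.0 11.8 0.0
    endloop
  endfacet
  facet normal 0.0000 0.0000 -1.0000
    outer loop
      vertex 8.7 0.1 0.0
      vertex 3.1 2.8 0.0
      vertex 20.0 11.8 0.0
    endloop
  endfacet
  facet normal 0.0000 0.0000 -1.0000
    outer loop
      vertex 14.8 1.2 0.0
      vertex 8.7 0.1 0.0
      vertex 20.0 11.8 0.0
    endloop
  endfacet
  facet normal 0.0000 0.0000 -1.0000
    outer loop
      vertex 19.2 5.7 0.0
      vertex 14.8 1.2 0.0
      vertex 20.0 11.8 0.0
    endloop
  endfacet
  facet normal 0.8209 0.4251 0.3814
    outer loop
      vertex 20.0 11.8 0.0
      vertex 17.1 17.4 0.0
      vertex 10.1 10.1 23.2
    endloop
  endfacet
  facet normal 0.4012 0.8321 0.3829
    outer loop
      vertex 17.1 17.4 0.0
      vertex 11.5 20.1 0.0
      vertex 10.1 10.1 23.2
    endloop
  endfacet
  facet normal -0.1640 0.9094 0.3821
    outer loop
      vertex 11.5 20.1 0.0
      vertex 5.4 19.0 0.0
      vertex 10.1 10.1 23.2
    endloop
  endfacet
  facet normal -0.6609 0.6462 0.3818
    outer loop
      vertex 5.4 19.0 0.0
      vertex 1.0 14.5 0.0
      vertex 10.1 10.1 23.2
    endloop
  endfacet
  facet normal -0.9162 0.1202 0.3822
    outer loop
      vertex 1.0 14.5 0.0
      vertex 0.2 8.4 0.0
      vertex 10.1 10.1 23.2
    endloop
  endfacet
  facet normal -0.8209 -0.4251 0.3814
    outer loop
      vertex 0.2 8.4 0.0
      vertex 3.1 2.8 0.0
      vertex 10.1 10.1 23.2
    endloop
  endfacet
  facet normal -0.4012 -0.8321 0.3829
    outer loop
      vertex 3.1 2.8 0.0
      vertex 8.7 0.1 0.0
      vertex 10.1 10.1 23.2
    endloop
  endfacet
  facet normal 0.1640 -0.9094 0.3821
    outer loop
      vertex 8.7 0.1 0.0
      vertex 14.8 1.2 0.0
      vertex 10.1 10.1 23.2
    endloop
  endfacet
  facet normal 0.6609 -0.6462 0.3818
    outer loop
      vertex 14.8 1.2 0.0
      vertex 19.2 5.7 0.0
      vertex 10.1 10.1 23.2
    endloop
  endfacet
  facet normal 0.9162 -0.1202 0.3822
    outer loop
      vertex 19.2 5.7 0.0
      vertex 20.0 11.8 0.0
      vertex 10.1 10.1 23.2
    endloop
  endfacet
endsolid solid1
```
; perimeter-only toolpath
G21 ; units = mm
G90 ; absolute positioning
G28 ; home
; layer 1
G0 Z2.9
G0 X18.8 Y11.6
G1 X16.2 Y16.5
G1 X11.3 Y18.9
G1 X6.0 Y17.9
G1 X2.1 Y13.9
G1 X1.4 Y8.6
G1 X4.0 Y3.7
G1 X8.9 Y1.3
G1 X14.2 Y2.3
G1 X18.1 Y6.2
G1 X18.8 Y11.6
; layer 2
G0 Z5.8
G0 X17.5 Y11.4
G1 X15.4 Y15.6
G1 X11.2 Y17.6
G1 X6.6 Y16.8
G1 X3.3 Y13.4
G1 X2.7 Y8.8
G1 X4.8 Y4.6
G1 X9.0 Y2.6
G1 X13.6 Y3.4
G1 X16.9 Y6.8
G1 X17.5 Y11.4
; layer 3
G0 Z8.7
G0 X16.3 Y11.2
G1 X14.5 Y14.7
G1 X11.0 Y16.4
G1 X7.2 Y15.7
G1 X4.4 Y12.8
G1 X3.9 Y9.0
G1 X5.7 Y5.5
G1 X9.2 Y3.8
G1 X13.0 Y4.5
G1 X15.8 Y7.3
G1 X16.3 Y11.2
; layer 4
G0 Z11.6
G0 X15.1 Y10.9
G1 X13.6 Y13.8
G1 X10.8 Y15.1
G1 X7.8 Y14.6
G1 X5.5 Y12.3
G1 X5.1 Y9.2
G1 X6.6 Y6.4
G1 X9.4 Y5.1
G1 X12.4 Y5.6
G1 X14.6 Y7.9
G1 X15.1 Y10.9
; layer 5
G0 Z14.5
G0 X13.8 Y10.7
G1 X12.7 Y12.8
G1 X10.6 Y13.9
G1 X8.3 Y13.4
G1 X6.7 Y11.8
G1 X6.4 Y9.5
G1 X7.5 Y7.4
G1 X9.6 Y6.3
G1 X11.9 Y6.8
G1 X13.5 Y8.4
G1 X13.8 Y10.7
; layer 6
G0 Z17.4
G0 X12.6 Y10.5
G1 X11.8 Y11.9
G1 X10.4 Y12.6
G1 X8.9 Y12.3
G1 X7.8 Y11.2
G1 X7.6 Y9.7
G1 X8.3 Y8.3
G1 X9.8 Y7.6
G1 X11.3 Y7.9
G1 X12.4 Y9.0
G1 X12.6 Y10.5
; layer 7
G0 Z20.3
G0 X11.3 Y10.3
G1 X11.0 Y11.0
G1 X10.3 Y11.3
G1 X9.5 Y11.2
G1 X9.0 Y10.6
G1 X8.9 Y9.9
G1 X9.2 Y9.2
G1 X9.9 Y8.8
G1 X10.7 Y9.0
G1 X11.2 Y9.5
G1 X11.3 Y10.3
M2 ; end

The solid is a regular 10-sided pyramid, base circumscribed radius ≈ 10.1 mm, apex at z ≈ 23.2 mm. Slicing at Δz = 2.9 mm — 8 equal slices spanning the solid's height, so layer i sits at z = i·h/8 — gives 7 non-empty perimeters. Each is a 10-segment closed polygon; G0 lifts to the layer z and rapids to the start vertex, then G1 traces the edges. The cross-section shrinks linearly with z (the slice at the apex is degenerate and omitted).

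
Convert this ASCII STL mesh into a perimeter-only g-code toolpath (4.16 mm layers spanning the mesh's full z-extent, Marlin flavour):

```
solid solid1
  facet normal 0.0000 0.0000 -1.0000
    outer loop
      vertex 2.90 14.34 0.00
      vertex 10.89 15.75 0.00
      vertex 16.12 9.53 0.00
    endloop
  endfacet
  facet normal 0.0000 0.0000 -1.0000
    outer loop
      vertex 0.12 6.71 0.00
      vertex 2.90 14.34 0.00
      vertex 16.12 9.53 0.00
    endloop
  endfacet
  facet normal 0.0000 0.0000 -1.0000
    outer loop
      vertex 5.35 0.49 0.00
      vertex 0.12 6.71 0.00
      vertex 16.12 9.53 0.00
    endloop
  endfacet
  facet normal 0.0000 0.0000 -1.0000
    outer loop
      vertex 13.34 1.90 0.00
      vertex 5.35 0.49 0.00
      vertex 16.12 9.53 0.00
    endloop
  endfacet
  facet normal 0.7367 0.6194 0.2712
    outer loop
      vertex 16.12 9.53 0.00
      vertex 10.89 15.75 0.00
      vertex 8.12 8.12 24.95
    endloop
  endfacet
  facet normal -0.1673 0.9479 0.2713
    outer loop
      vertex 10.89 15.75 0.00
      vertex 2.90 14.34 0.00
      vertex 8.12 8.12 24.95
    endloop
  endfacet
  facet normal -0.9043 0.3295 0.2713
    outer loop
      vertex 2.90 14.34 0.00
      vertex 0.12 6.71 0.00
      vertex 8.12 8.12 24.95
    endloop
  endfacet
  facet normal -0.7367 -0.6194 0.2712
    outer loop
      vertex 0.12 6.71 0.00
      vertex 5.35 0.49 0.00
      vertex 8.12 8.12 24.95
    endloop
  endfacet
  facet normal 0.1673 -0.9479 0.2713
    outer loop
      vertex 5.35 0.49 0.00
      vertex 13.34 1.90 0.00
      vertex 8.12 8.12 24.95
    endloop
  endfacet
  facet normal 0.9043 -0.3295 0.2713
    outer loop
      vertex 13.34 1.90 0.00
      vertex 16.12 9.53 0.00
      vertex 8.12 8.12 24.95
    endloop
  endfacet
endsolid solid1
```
; perimeter-only toolpath
G21 ; units = mm
G90 ; absolute positioning
G28 ; home
; layer 1
G0 Z4.16
G0 X14.79 Y9.29
G1 X10.43 Y14.48
G1 X3.77 Y13.30
G1 X1.45 Y6.94
G1 X5.81 Y1.76
G1 X12.47 Y2.94
G1 X14.79 Y9.29
; layer 2
G0 Z8.32
G0 X13.45 Y9.06
G1 X9.97 Y13.21
G1 X4.64 Y12.27
G1 X2.79 Y7.18
G1 X6.27 Y3.03
G1 X11.60 Y3.97
G1 X13.45 Y9.06
; layer 3
G0 Z12.47
G0 X12.12 Y8.82
G1 X9.50 Y11.93
G1 X5.51 Y11.23
G1 X4.12 Y7.41
G1 X6.73 Y4.30
G1 X10.73 Y5.01
G1 X12.12 Y8.82
; layer 4
G0 Z16.63
G0 X10.79 Y8.59
G1 X9.04 Y10.66
G1 X6.38 Y10.19
G1 X5.45 Y7.65
G1 X7.20 Y5.58
G1 X9.86 Y6.05
G1 X10.79 Y8.59
; layer 5
G0 Z20.79
G0 X9.45 Y8.36
G1 X8.58 Y9.39
G1 X7.25 Y9.16
G1 X6.79 Y7.88
G1 X7.66 Y6.85
G1 X8.99 Y7.08
G1 X9.45 Y8.36
M2 ; end

The solid is a regular 6-sided pyramid, base circumscribed radius ≈ 8.12 mm, apex at z ≈ 24.9 mm. Slicing at Δz = 4.16 mm — 6 equal slices spanning the solid's height, so layer i sits at z = i·h/6 — gives 5 non-empty perimeters. Each is a 6-segment closed polygon; G0 lifts to the layer z and rapids to the start vertex, then G1 traces the edges. The cross-section shrinks linearly with z (the slice at the apex is degenerate and omitted).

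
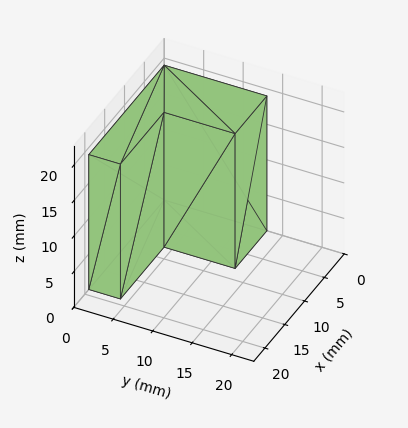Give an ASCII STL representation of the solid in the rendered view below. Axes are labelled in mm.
Reading the render: the shape is an L-shaped prism: outer 19 × 13 mm, arm thicknesses ≈ 4 mm (horizontal) and 8 mm (vertical), extruded 19 mm in z (dimensions read to the nearest mm from the axis ticks). For the STL, each face is triangulated and given an outward normal.

solid part
  facet normal 0.0000 0.0000 -1.0000
    outer loop
      vertex 19.0 4.0 0.0
      vertex 19.0 0.0 0.0
      vertex 0.0 0.0 0.0
    endloop
  endfacet
  facet normal 0.0000 0.0000 -1.0000
    outer loop
      vertex 8.0 4.0 0.0
      vertex 19.0 4.0 0.0
      vertex 0.0 0.0 0.0
    endloop
  endfacet
  facet normal 0.0000 0.0000 -1.0000
    outer loop
      vertex 8.0 13.0 0.0
      vertex 8.0 4.0 0.0
      vertex 0.0 0.0 0.0
    endloop
  endfacet
  facet normal 0.0000 0.0000 -1.0000
    outer loop
      vertex 0.0 13.0 0.0
      vertex 8.0 13.0 0.0
      vertex 0.0 0.0 0.0
    endloop
  endfacet
  facet normal 0.0000 0.0000 1.0000
    outer loop
      vertex 0.0 0.0 19.0
      vertex 19.0 0.0 19.0
      vertex 19.0 4.0 19.0
    endloop
  endfacet
  facet normal 0.0000 0.0000 1.0000
    outer loop
      vertex 0.0 0.0 19.0
      vertex 19.0 4.0 19.0
      vertex 8.0 4.0 19.0
    endloop
  endfacet
  facet normal 0.0000 0.0000 1.0000
    outer loop
      vertex 0.0 0.0 19.0
      vertex 8.0 4.0 19.0
      vertex 8.0 13.0 19.0
    endloop
  endfacet
  facet normal 0.0000 0.0000 1.0000
    outer loop
      vertex 0.0 0.0 19.0
      vertex 8.0 13.0 19.0
      vertex 0.0 13.0 19.0
    endloop
  endfacet
  facet normal 0.0000 -1.0000 0.0000
    outer loop
      vertex 0.0 0.0 0.0
      vertex 19.0 0.0 0.0
      vertex 19.0 0.0 19.0
    endloop
  endfacet
  facet normal 0.0000 -1.0000 0.0000
    outer loop
      vertex 0.0 0.0 0.0
      vertex 19.0 0.0 19.0
      vertex 0.0 0.0 19.0
    endloop
  endfacet
  facet normal 1.0000 0.0000 0.0000
    outer loop
      vertex 19.0 0.0 0.0
      vertex 19.0 4.0 0.0
      vertex 19.0 4.0 19.0
    endloop
  endfacet
  facet normal 1.0000 0.0000 0.0000
    outer loop
      vertex 19.0 0.0 0.0
      vertex 19.0 4.0 19.0
      vertex 19.0 0.0 19.0
    endloop
  endfacet
  facet normal 0.0000 1.0000 0.0000
    outer loop
      vertex 19.0 4.0 0.0
      vertex 8.0 4.0 0.0
      vertex 8.0 4.0 19.0
    endloop
  endfacet
  facet normal 0.0000 1.0000 0.0000
    outer loop
      vertex 19.0 4.0 0.0
      vertex 8.0 4.0 19.0
      vertex 19.0 4.0 19.0
    endloop
  endfacet
  facet normal 1.0000 0.0000 0.0000
    outer loop
      vertex 8.0 4.0 0.0
      vertex 8.0 13.0 0.0
      vertex 8.0 13.0 19.0
    endloop
  endfacet
  facet normal 1.0000 0.0000 0.0000
    outer loop
      vertex 8.0 4.0 0.0
      vertex 8.0 13.0 19.0
      vertex 8.0 4.0 19.0
    endloop
  endfacet
  facet normal 0.0000 1.0000 0.0000
    outer loop
      vertex 8.0 13.0 0.0
      vertex 0.0 13.0 0.0
      vertex 0.0 13.0 19.0
    endloop
  endfacet
  facet normal 0.0000 1.0000 0.0000
    outer loop
      vertex 8.0 13.0 0.0
      vertex 0.0 13.0 19.0
      vertex 8.0 13.0 19.0
    endloop
  endfacet
  facet normal -1.0000 0.0000 0.0000
    outer loop
      vertex 0.0 13.0 0.0
      vertex 0.0 0.0 0.0
      vertex 0.0 0.0 19.0
    endloop
  endfacet
  facet normal -1.0000 0.0000 0.0000
    outer loop
      vertex 0.0 13.0 0.0
      vertex 0.0 0.0 19.0
      vertex 0.0 13.0 19.0
    endloop
  endfacet
endsolid part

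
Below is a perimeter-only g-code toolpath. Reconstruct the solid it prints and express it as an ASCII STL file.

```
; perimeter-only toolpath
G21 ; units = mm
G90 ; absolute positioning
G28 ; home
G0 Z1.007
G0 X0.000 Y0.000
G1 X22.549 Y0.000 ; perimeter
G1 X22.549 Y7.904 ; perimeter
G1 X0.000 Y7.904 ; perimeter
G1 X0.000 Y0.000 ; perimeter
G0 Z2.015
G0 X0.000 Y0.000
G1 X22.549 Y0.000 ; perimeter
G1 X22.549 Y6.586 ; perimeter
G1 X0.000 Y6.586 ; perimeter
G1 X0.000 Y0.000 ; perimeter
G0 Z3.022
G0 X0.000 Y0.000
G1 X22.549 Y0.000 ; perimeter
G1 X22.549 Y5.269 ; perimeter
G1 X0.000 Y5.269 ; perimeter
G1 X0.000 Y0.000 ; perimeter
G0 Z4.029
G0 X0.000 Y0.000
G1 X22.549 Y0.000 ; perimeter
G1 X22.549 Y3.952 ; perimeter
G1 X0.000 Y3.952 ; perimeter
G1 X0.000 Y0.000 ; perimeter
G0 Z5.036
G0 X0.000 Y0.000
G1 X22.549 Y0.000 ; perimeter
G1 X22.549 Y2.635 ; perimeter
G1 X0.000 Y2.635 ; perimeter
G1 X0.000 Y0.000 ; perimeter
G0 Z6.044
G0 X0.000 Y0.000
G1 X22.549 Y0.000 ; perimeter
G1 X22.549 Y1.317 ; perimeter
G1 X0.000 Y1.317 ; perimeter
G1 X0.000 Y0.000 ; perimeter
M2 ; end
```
solid part
  facet normal 0.0000 0.0000 -1.0000
    outer loop
      vertex 22.549 9.221 0.000
      vertex 22.549 0.000 0.000
      vertex 0.000 0.000 0.000
    endloop
  endfacet
  facet normal 0.0000 0.0000 -1.0000
    outer loop
      vertex 0.000 9.221 0.000
      vertex 22.549 9.221 0.000
      vertex 0.000 0.000 0.000
    endloop
  endfacet
  facet normal 0.0000 -1.0000 0.0000
    outer loop
      vertex 0.000 0.000 0.000
      vertex 22.549 0.000 0.000
      vertex 22.549 0.000 7.051
    endloop
  endfacet
  facet normal 0.0000 -1.0000 0.0000
    outer loop
      vertex 0.000 0.000 0.000
      vertex 22.549 0.000 7.051
      vertex 0.000 0.000 7.051
    endloop
  endfacet
  facet normal 0.0000 0.6074 0.7944
    outer loop
      vertex 0.000 0.000 7.051
      vertex 22.549 0.000 7.051
      vertex 22.549 9.221 0.000
    endloop
  endfacet
  facet normal 0.0000 0.6074 0.7944
    outer loop
      vertex 0.000 0.000 7.051
      vertex 22.549 9.221 0.000
      vertex 0.000 9.221 0.000
    endloop
  endfacet
  facet normal -1.0000 0.0000 0.0000
    outer loop
      vertex 0.000 0.000 7.051
      vertex 0.000 9.221 0.000
      vertex 0.000 0.000 0.000
    endloop
  endfacet
  facet normal 1.0000 0.0000 0.0000
    outer loop
      vertex 22.549 0.000 0.000
      vertex 22.549 9.221 0.000
      vertex 22.549 0.000 7.051
    endloop
  endfacet
endsolid part

The G0 Z moves step by Δz≈1.007 mm. The G1 loops shrink linearly with z, so the solid tapers from its base footprint up to z≈7.05. Closing with a flat bottom cap and the tapered top and triangulating gives 8 facets — a wedge (ramp): 22.5 × 9.22 mm base, rising to 7.05 mm along the y=0 edge and sloping linearly to z=0 at y=9.22.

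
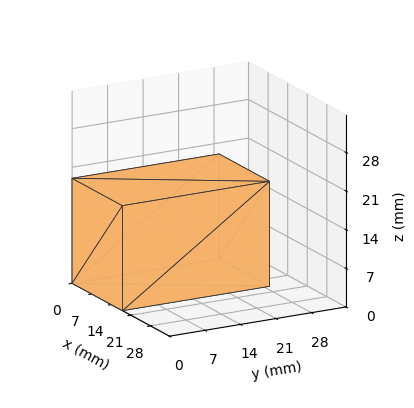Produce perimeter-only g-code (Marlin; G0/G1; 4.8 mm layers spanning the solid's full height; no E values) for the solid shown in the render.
Reading the render: the shape is a rectangular box, roughly 18 × 29 mm footprint and 19 mm tall (dimensions read to the nearest mm from the axis ticks). For the g-code, the solid's height is divided into equal slices at the stated Δz and each level perimeter traced with G1 moves after a G0 lift.

; perimeter-only toolpath
G21 ; units = mm
G90 ; absolute positioning
G28 ; home
; layer 1
G0 Z4.8
G0 X0.0 Y0.0
G1 X18.0 Y0.0
G1 X18.0 Y29.0
G1 X0.0 Y29.0
G1 X0.0 Y0.0
; layer 2
G0 Z9.5
G0 X0.0 Y0.0
G1 X18.0 Y0.0
G1 X18.0 Y29.0
G1 X0.0 Y29.0
G1 X0.0 Y0.0
; layer 3
G0 Z14.2
G0 X0.0 Y0.0
G1 X18.0 Y0.0
G1 X18.0 Y29.0
G1 X0.0 Y29.0
G1 X0.0 Y0.0
; layer 4
G0 Z19.0
G0 X0.0 Y0.0
G1 X18.0 Y0.0
G1 X18.0 Y29.0
G1 X0.0 Y29.0
G1 X0.0 Y0.0
M2 ; end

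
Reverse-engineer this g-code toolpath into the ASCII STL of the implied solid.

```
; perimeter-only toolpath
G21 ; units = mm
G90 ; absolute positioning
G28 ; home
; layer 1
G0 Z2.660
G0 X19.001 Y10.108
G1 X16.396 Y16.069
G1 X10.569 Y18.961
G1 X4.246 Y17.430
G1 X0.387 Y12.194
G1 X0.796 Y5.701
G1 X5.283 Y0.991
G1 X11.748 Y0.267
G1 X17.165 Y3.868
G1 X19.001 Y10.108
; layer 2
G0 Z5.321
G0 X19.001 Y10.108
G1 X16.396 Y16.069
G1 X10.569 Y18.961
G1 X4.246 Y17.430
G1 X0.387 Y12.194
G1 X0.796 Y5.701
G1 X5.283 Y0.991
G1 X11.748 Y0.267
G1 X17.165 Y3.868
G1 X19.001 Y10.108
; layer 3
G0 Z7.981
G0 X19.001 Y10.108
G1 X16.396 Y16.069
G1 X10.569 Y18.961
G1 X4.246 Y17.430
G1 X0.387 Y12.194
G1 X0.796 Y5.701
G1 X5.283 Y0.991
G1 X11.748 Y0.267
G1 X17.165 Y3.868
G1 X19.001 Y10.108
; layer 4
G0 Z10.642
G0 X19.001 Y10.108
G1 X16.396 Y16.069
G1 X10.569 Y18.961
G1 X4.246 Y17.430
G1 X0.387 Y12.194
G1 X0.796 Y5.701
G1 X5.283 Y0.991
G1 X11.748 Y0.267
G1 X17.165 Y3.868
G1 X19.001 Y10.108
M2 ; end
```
solid part
  facet normal 0.0000 0.0000 -1.0000
    outer loop
      vertex 10.569 18.961 0.000
      vertex 16.396 16.069 0.000
      vertex 19.001 10.108 0.000
    endloop
  endfacet
  facet normal 0.0000 0.0000 -1.0000
    outer loop
      vertex 4.246 17.430 0.000
      vertex 10.569 18.961 0.000
      vertex 19.001 10.108 0.000
    endloop
  endfacet
  facet normal 0.0000 0.0000 -1.0000
    outer loop
      vertex 0.387 12.194 0.000
      vertex 4.246 17.430 0.000
      vertex 19.001 10.108 0.000
    endloop
  endfacet
  facet normal 0.0000 0.0000 -1.0000
    outer loop
      vertex 0.796 5.701 0.000
      vertex 0.387 12.194 0.000
      vertex 19.001 10.108 0.000
    endloop
  endfacet
  facet normal 0.0000 0.0000 -1.0000
    outer loop
      vertex 5.283 0.991 0.000
      vertex 0.796 5.701 0.000
      vertex 19.001 10.108 0.000
    endloop
  endfacet
  facet normal 0.0000 0.0000 -1.0000
    outer loop
      vertex 11.748 0.267 0.000
      vertex 5.283 0.991 0.000
      vertex 19.001 10.108 0.000
    endloop
  endfacet
  facet normal 0.0000 0.0000 -1.0000
    outer loop
      vertex 17.165 3.868 0.000
      vertex 11.748 0.267 0.000
      vertex 19.001 10.108 0.000
    endloop
  endfacet
  facet normal 0.0000 0.0000 1.0000
    outer loop
      vertex 19.001 10.108 10.642
      vertex 16.396 16.069 10.642
      vertex 10.569 18.961 10.642
    endloop
  endfacet
  facet normal 0.0000 0.0000 1.0000
    outer loop
      vertex 19.001 10.108 10.642
      vertex 10.569 18.961 10.642
      vertex 4.246 17.430 10.642
    endloop
  endfacet
  facet normal 0.0000 0.0000 1.0000
    outer loop
      vertex 19.001 10.108 10.642
      vertex 4.246 17.430 10.642
      vertex 0.387 12.194 10.642
    endloop
  endfacet
  facet normal 0.0000 0.0000 1.0000
    outer loop
      vertex 19.001 10.108 10.642
      vertex 0.387 12.194 10.642
      vertex 0.796 5.701 10.642
    endloop
  endfacet
  facet normal 0.0000 0.0000 1.0000
    outer loop
      vertex 19.001 10.108 10.642
      vertex 0.796 5.701 10.642
      vertex 5.283 0.991 10.642
    endloop
  endfacet
  facet normal 0.0000 0.0000 1.0000
    outer loop
      vertex 19.001 10.108 10.642
      vertex 5.283 0.991 10.642
      vertex 11.748 0.267 10.642
    endloop
  endfacet
  facet normal 0.0000 0.0000 1.0000
    outer loop
      vertex 19.001 10.108 10.642
      vertex 11.748 0.267 10.642
      vertex 17.165 3.868 10.642
    endloop
  endfacet
  facet normal 0.9163 0.4004 0.0000
    outer loop
      vertex 19.001 10.108 0.000
      vertex 16.396 16.069 0.000
      vertex 16.396 16.069 10.642
    endloop
  endfacet
  facet normal 0.9163 0.4004 0.0000
    outer loop
      vertex 19.001 10.108 0.000
      vertex 16.396 16.069 10.642
      vertex 19.001 10.108 10.642
    endloop
  endfacet
  facet normal 0.4446 0.8957 0.0000
    outer loop
      vertex 16.396 16.069 0.000
      vertex 10.569 18.961 0.000
      vertex 10.569 18.961 10.642
    endloop
  endfacet
  facet normal 0.4446 0.8957 0.0000
    outer loop
      vertex 16.396 16.069 0.000
      vertex 10.569 18.961 10.642
      vertex 16.396 16.069 10.642
    endloop
  endfacet
  facet normal -0.2353 0.9719 0.0000
    outer loop
      vertex 10.569 18.961 0.000
      vertex 4.246 17.430 0.000
      vertex 4.246 17.430 10.642
    endloop
  endfacet
  facet normal -0.2353 0.9719 0.0000
    outer loop
      vertex 10.569 18.961 0.000
      vertex 4.246 17.430 10.642
      vertex 10.569 18.961 10.642
    endloop
  endfacet
  facet normal -0.8050 0.5933 0.0000
    outer loop
      vertex 4.246 17.430 0.000
      vertex 0.387 12.194 0.000
      vertex 0.387 12.194 10.642
    endloop
  endfacet
  facet normal -0.8050 0.5933 0.0000
    outer loop
      vertex 4.246 17.430 0.000
      vertex 0.387 12.194 10.642
      vertex 4.246 17.430 10.642
    endloop
  endfacet
  facet normal -0.9980 -0.0629 0.0000
    outer loop
      vertex 0.387 12.194 0.000
      vertex 0.796 5.701 0.000
      vertex 0.796 5.701 10.642
    endloop
  endfacet
  facet normal -0.9980 -0.0629 0.0000
    outer loop
      vertex 0.387 12.194 0.000
      vertex 0.796 5.701 10.642
      vertex 0.387 12.194 10.642
    endloop
  endfacet
  facet normal -0.7240 -0.6898 0.0000
    outer loop
      vertex 0.796 5.701 0.000
      vertex 5.283 0.991 0.000
      vertex 5.283 0.991 10.642
    endloop
  endfacet
  facet normal -0.7240 -0.6898 0.0000
    outer loop
      vertex 0.796 5.701 0.000
      vertex 5.283 0.991 10.642
      vertex 0.796 5.701 10.642
    endloop
  endfacet
  facet normal -0.1113 -0.9938 0.0000
    outer loop
      vertex 5.283 0.991 0.000
      vertex 11.748 0.267 0.000
      vertex 11.748 0.267 10.642
    endloop
  endfacet
  facet normal -0.1113 -0.9938 0.0000
    outer loop
      vertex 5.283 0.991 0.000
      vertex 11.748 0.267 10.642
      vertex 5.283 0.991 10.642
    endloop
  endfacet
  facet normal 0.5536 -0.8328 0.0000
    outer loop
      vertex 11.748 0.267 0.000
      vertex 17.165 3.868 0.000
      vertex 17.165 3.868 10.642
    endloop
  endfacet
  facet normal 0.5536 -0.8328 0.0000
    outer loop
      vertex 11.748 0.267 0.000
      vertex 17.165 3.868 10.642
      vertex 11.748 0.267 10.642
    endloop
  endfacet
  facet normal 0.9593 -0.2823 0.0000
    outer loop
      vertex 17.165 3.868 0.000
      vertex 19.001 10.108 0.000
      vertex 19.001 10.108 10.642
    endloop
  endfacet
  facet normal 0.9593 -0.2823 0.0000
    outer loop
      vertex 17.165 3.868 0.000
      vertex 19.001 10.108 10.642
      vertex 17.165 3.868 10.642
    endloop
  endfacet
endsolid part

The G0 Z moves step by Δz≈2.660 mm. Every layer's G1 loop is the same polygon, so the solid is a straight extrusion of it from z=0 to z≈10.6. Closing with flat bottom and top caps and triangulating gives 32 facets — a regular 9-sided prism (a cylinder approximated with 9 flat sides), circumscribed radius ≈ 9.51 mm, height ≈ 10.6 mm.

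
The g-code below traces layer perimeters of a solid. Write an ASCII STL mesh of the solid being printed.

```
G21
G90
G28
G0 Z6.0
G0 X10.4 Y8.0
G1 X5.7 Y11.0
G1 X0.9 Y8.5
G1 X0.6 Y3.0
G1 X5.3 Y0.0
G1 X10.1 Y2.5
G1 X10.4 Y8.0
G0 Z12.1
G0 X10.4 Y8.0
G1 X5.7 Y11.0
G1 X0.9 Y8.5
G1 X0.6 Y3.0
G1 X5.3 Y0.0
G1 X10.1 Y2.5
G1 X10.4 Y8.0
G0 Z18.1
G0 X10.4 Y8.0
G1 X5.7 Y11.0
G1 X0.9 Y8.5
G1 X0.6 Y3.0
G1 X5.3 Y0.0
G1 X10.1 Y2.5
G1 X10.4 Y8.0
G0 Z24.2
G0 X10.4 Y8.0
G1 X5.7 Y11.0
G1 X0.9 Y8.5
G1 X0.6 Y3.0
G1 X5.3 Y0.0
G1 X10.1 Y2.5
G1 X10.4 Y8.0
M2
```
solid part
  facet normal 0.0000 0.0000 -1.0000
    outer loop
      vertex 0.9 8.5 0.0
      vertex 5.7 11.0 0.0
      vertex 10.4 8.0 0.0
    endloop
  endfacet
  facet normal 0.0000 0.0000 -1.0000
    outer loop
      vertex 0.6 3.0 0.0
      vertex 0.9 8.5 0.0
      vertex 10.4 8.0 0.0
    endloop
  endfacet
  facet normal 0.0000 0.0000 -1.0000
    outer loop
      vertex 5.3 0.0 0.0
      vertex 0.6 3.0 0.0
      vertex 10.4 8.0 0.0
    endloop
  endfacet
  facet normal 0.0000 0.0000 -1.0000
    outer loop
      vertex 10.1 2.5 0.0
      vertex 5.3 0.0 0.0
      vertex 10.4 8.0 0.0
    endloop
  endfacet
  facet normal 0.0000 0.0000 1.0000
    outer loop
      vertex 10.4 8.0 24.2
      vertex 5.7 11.0 24.2
      vertex 0.9 8.5 24.2
    endloop
  endfacet
  facet normal 0.0000 0.0000 1.0000
    outer loop
      vertex 10.4 8.0 24.2
      vertex 0.9 8.5 24.2
      vertex 0.6 3.0 24.2
    endloop
  endfacet
  facet normal 0.0000 0.0000 1.0000
    outer loop
      vertex 10.4 8.0 24.2
      vertex 0.6 3.0 24.2
      vertex 5.3 0.0 24.2
    endloop
  endfacet
  facet normal 0.0000 0.0000 1.0000
    outer loop
      vertex 10.4 8.0 24.2
      vertex 5.3 0.0 24.2
      vertex 10.1 2.5 24.2
    endloop
  endfacet
  facet normal 0.5380 0.8429 0.0000
    outer loop
      vertex 10.4 8.0 0.0
      vertex 5.7 11.0 0.0
      vertex 5.7 11.0 24.2
    endloop
  endfacet
  facet normal 0.5380 0.8429 0.0000
    outer loop
      vertex 10.4 8.0 0.0
      vertex 5.7 11.0 24.2
      vertex 10.4 8.0 24.2
    endloop
  endfacet
  facet normal -0.4619 0.8869 0.0000
    outer loop
      vertex 5.7 11.0 0.0
      vertex 0.9 8.5 0.0
      vertex 0.9 8.5 24.2
    endloop
  endfacet
  facet normal -0.4619 0.8869 0.0000
    outer loop
      vertex 5.7 11.0 0.0
      vertex 0.9 8.5 24.2
      vertex 5.7 11.0 24.2
    endloop
  endfacet
  facet normal -0.9985 0.0545 0.0000
    outer loop
      vertex 0.9 8.5 0.0
      vertex 0.6 3.0 0.0
      vertex 0.6 3.0 24.2
    endloop
  endfacet
  facet normal -0.9985 0.0545 0.0000
    outer loop
      vertex 0.9 8.5 0.0
      vertex 0.6 3.0 24.2
      vertex 0.9 8.5 24.2
    endloop
  endfacet
  facet normal -0.5380 -0.8429 0.0000
    outer loop
      vertex 0.6 3.0 0.0
      vertex 5.3 0.0 0.0
      vertex 5.3 0.0 24.2
    endloop
  endfacet
  facet normal -0.5380 -0.8429 0.0000
    outer loop
      vertex 0.6 3.0 0.0
      vertex 5.3 0.0 24.2
      vertex 0.6 3.0 24.2
    endloop
  endfacet
  facet normal 0.4619 -0.8869 0.0000
    outer loop
      vertex 5.3 0.0 0.0
      vertex 10.1 2.5 0.0
      vertex 10.1 2.5 24.2
    endloop
  endfacet
  facet normal 0.4619 -0.8869 0.0000
    outer loop
      vertex 5.3 0.0 0.0
      vertex 10.1 2.5 24.2
      vertex 5.3 0.0 24.2
    endloop
  endfacet
  facet normal 0.9985 -0.0545 0.0000
    outer loop
      vertex 10.1 2.5 0.0
      vertex 10.4 8.0 0.0
      vertex 10.4 8.0 24.2
    endloop
  endfacet
  facet normal 0.9985 -0.0545 0.0000
    outer loop
      vertex 10.1 2.5 0.0
      vertex 10.4 8.0 24.2
      vertex 10.1 2.5 24.2
    endloop
  endfacet
endsolid part

The G0 Z moves step by Δz≈6.0 mm. Every layer's G1 loop is the same polygon, so the solid is a straight extrusion of it from z=0 to z≈24.2. Closing with flat bottom and top caps and triangulating gives 20 facets — a regular 6-sided prism (a cylinder approximated with 6 flat sides), circumscribed radius ≈ 5.5 mm, height ≈ 24.2 mm.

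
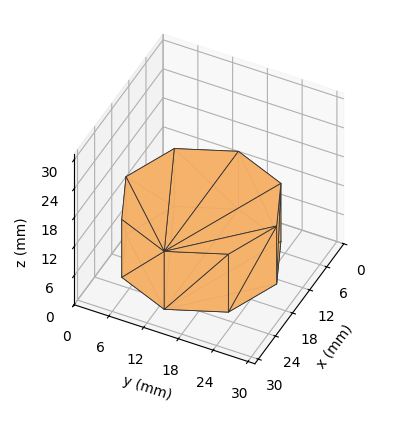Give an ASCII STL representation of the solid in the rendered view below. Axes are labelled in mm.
Reading the render: the shape is a regular 8-sided prism (a cylinder approximated with 8 flat sides), circumscribed radius ≈ 13 mm, height ≈ 12 mm (dimensions read to the nearest mm from the axis ticks). For the STL, each face is triangulated and given an outward normal.

solid part
  facet normal 0.0000 0.0000 -1.0000
    outer loop
      vertex 13.0 26.0 0.0
      vertex 22.2 22.2 0.0
      vertex 26.0 13.0 0.0
    endloop
  endfacet
  facet normal 0.0000 0.0000 -1.0000
    outer loop
      vertex 3.8 22.2 0.0
      vertex 13.0 26.0 0.0
      vertex 26.0 13.0 0.0
    endloop
  endfacet
  facet normal 0.0000 0.0000 -1.0000
    outer loop
      vertex 0.0 13.0 0.0
      vertex 3.8 22.2 0.0
      vertex 26.0 13.0 0.0
    endloop
  endfacet
  facet normal 0.0000 0.0000 -1.0000
    outer loop
      vertex 3.8 3.8 0.0
      vertex 0.0 13.0 0.0
      vertex 26.0 13.0 0.0
    endloop
  endfacet
  facet normal 0.0000 0.0000 -1.0000
    outer loop
      vertex 13.0 0.0 0.0
      vertex 3.8 3.8 0.0
      vertex 26.0 13.0 0.0
    endloop
  endfacet
  facet normal 0.0000 0.0000 -1.0000
    outer loop
      vertex 22.2 3.8 0.0
      vertex 13.0 0.0 0.0
      vertex 26.0 13.0 0.0
    endloop
  endfacet
  facet normal 0.0000 0.0000 1.0000
    outer loop
      vertex 26.0 13.0 12.0
      vertex 22.2 22.2 12.0
      vertex 13.0 26.0 12.0
    endloop
  endfacet
  facet normal 0.0000 0.0000 1.0000
    outer loop
      vertex 26.0 13.0 12.0
      vertex 13.0 26.0 12.0
      vertex 3.8 22.2 12.0
    endloop
  endfacet
  facet normal 0.0000 0.0000 1.0000
    outer loop
      vertex 26.0 13.0 12.0
      vertex 3.8 22.2 12.0
      vertex 0.0 13.0 12.0
    endloop
  endfacet
  facet normal 0.0000 0.0000 1.0000
    outer loop
      vertex 26.0 13.0 12.0
      vertex 0.0 13.0 12.0
      vertex 3.8 3.8 12.0
    endloop
  endfacet
  facet normal 0.0000 0.0000 1.0000
    outer loop
      vertex 26.0 13.0 12.0
      vertex 3.8 3.8 12.0
      vertex 13.0 0.0 12.0
    endloop
  endfacet
  facet normal 0.0000 0.0000 1.0000
    outer loop
      vertex 26.0 13.0 12.0
      vertex 13.0 0.0 12.0
      vertex 22.2 3.8 12.0
    endloop
  endfacet
  facet normal 0.9243 0.3818 0.0000
    outer loop
      vertex 26.0 13.0 0.0
      vertex 22.2 22.2 0.0
      vertex 22.2 22.2 12.0
    endloop
  endfacet
  facet normal 0.9243 0.3818 0.0000
    outer loop
      vertex 26.0 13.0 0.0
      vertex 22.2 22.2 12.0
      vertex 26.0 13.0 12.0
    endloop
  endfacet
  facet normal 0.3818 0.9243 0.0000
    outer loop
      vertex 22.2 22.2 0.0
      vertex 13.0 26.0 0.0
      vertex 13.0 26.0 12.0
    endloop
  endfacet
  facet normal 0.3818 0.9243 0.0000
    outer loop
      vertex 22.2 22.2 0.0
      vertex 13.0 26.0 12.0
      vertex 22.2 22.2 12.0
    endloop
  endfacet
  facet normal -0.3818 0.9243 0.0000
    outer loop
      vertex 13.0 26.0 0.0
      vertex 3.8 22.2 0.0
      vertex 3.8 22.2 12.0
    endloop
  endfacet
  facet normal -0.3818 0.9243 0.0000
    outer loop
      vertex 13.0 26.0 0.0
      vertex 3.8 22.2 12.0
      vertex 13.0 26.0 12.0
    endloop
  endfacet
  facet normal -0.9243 0.3818 0.0000
    outer loop
      vertex 3.8 22.2 0.0
      vertex 0.0 13.0 0.0
      vertex 0.0 13.0 12.0
    endloop
  endfacet
  facet normal -0.9243 0.3818 0.0000
    outer loop
      vertex 3.8 22.2 0.0
      vertex 0.0 13.0 12.0
      vertex 3.8 22.2 12.0
    endloop
  endfacet
  facet normal -0.9243 -0.3818 0.0000
    outer loop
      vertex 0.0 13.0 0.0
      vertex 3.8 3.8 0.0
      vertex 3.8 3.8 12.0
    endloop
  endfacet
  facet normal -0.9243 -0.3818 0.0000
    outer loop
      vertex 0.0 13.0 0.0
      vertex 3.8 3.8 12.0
      vertex 0.0 13.0 12.0
    endloop
  endfacet
  facet normal -0.3818 -0.9243 0.0000
    outer loop
      vertex 3.8 3.8 0.0
      vertex 13.0 0.0 0.0
      vertex 13.0 0.0 12.0
    endloop
  endfacet
  facet normal -0.3818 -0.9243 0.0000
    outer loop
      vertex 3.8 3.8 0.0
      vertex 13.0 0.0 12.0
      vertex 3.8 3.8 12.0
    endloop
  endfacet
  facet normal 0.3818 -0.9243 0.0000
    outer loop
      vertex 13.0 0.0 0.0
      vertex 22.2 3.8 0.0
      vertex 22.2 3.8 12.0
    endloop
  endfacet
  facet normal 0.3818 -0.9243 0.0000
    outer loop
      vertex 13.0 0.0 0.0
      vertex 22.2 3.8 12.0
      vertex 13.0 0.0 12.0
    endloop
  endfacet
  facet normal 0.9243 -0.3818 0.0000
    outer loop
      vertex 22.2 3.8 0.0
      vertex 26.0 13.0 0.0
      vertex 26.0 13.0 12.0
    endloop
  endfacet
  facet normal 0.9243 -0.3818 0.0000
    outer loop
      vertex 22.2 3.8 0.0
      vertex 26.0 13.0 12.0
      vertex 22.2 3.8 12.0
    endloop
  endfacet
endsolid part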